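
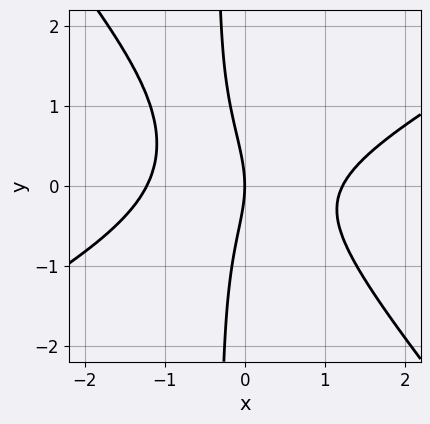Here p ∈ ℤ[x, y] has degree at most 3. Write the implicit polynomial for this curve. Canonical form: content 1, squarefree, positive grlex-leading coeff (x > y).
First, degree: the shape is more complex than any degree-2 curve, so deg p = 3.
Then, against the integer gridlines: it meets the y-axis at y = 0 (among the integer gridlines); one x-axis crossing is at x = 0.
Finally, solving for integer coefficients yields p as stated.

2*x^3 - 2*x^2*y - 3*x*y^2 - y^2 - 3*x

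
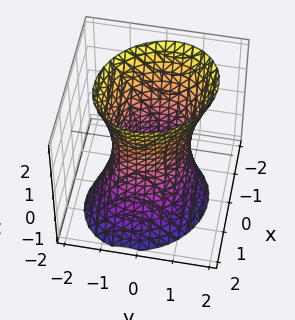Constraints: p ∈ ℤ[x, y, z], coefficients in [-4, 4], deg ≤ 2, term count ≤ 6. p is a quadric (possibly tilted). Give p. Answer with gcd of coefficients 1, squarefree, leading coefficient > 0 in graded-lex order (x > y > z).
(a) Degree: no degree-1 surface has this shape, so deg p = 2.
(b) Against the integer gridlines: the y-axis gridline crossings are at y ∈ {-1, 1}; no z-intercept at any integer in the box; the x-axis gridline crossings are at x ∈ {-1, 1}.
(c) Fitting integer coefficients to these (and the overall shape) gives p.

3*x^2 + x*y + x*z + 3*y^2 - z^2 - 3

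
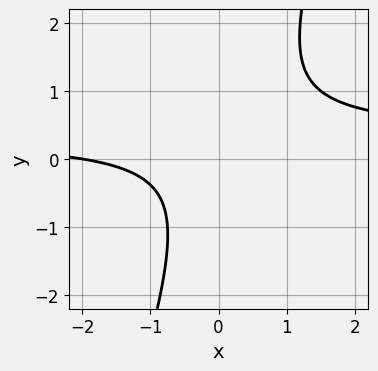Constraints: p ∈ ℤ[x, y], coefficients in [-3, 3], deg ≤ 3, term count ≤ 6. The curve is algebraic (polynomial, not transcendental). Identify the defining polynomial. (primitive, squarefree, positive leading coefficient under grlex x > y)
Degree: the shape is more complex than any degree-1 curve, so deg p = 2.
Against the integer gridlines: it meets the x-axis at x = -2 (among the integer gridlines); the curve avoids every integer y-axis point in the box.
Fitting integer coefficients to these (and the overall shape) gives p.

3*x*y - y^2 - x - 2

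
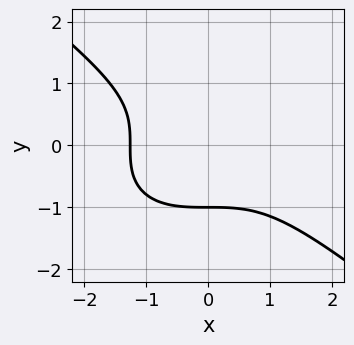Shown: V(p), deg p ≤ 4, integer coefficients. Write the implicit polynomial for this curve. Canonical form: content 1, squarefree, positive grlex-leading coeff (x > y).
1. The degree is 3 — the shape is more complex than any degree-2 curve.
2. Against the integer gridlines: it meets the y-axis at y = -1 (among the integer gridlines).
3. Together with the visible shape, these determine p as stated.

x^3 + 2*y^3 + 2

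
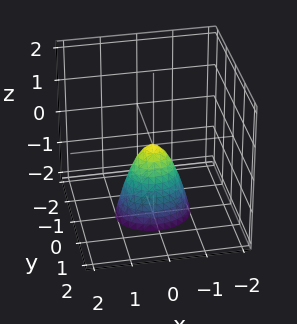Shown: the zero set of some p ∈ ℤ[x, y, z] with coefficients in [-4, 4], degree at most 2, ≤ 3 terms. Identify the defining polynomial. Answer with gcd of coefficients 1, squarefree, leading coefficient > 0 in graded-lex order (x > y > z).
(a) Degree: a single bowl opening along one axis; a quadric, so deg p = 2.
(b) Symmetries: mirror symmetry y ↦ −y ⇒ only even powers of y; mirror symmetry x ↦ −x ⇒ only even powers of x.
(c) Against the integer gridlines: one y-axis crossing is at y = 0; one z-axis crossing is at z = 0.
(d) Assembling these constraints gives the stated polynomial.

2*x^2 + 3*y^2 + z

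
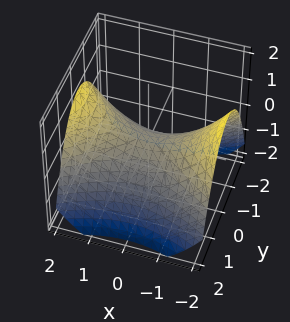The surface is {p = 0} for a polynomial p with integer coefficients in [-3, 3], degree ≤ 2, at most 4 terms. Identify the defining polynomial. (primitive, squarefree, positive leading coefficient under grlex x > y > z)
x^2 - 2*y^2 - 3*z

The degree is 2 — a saddle surface; a quadric.
Symmetries: the x ↦ −x reflection is a symmetry, so x appears only in even powers; the y ↦ −y reflection is a symmetry, so y appears only in even powers.
Observable constraints: one z-axis crossing is at z = 0; it crosses the x-axis at the gridline x = 0; it meets the y-axis at y = 0 (among the integer gridlines).
The integer polynomial consistent with all of this is the stated p.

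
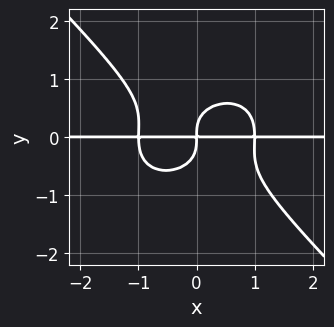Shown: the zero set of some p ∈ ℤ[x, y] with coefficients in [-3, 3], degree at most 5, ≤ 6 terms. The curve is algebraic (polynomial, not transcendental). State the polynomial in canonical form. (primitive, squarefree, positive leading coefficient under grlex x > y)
(a) The degree is 4 — the shape is more complex than any degree-3 curve.
(b) Reading off the gridlines: every point of the x-axis in the box is on the curve.
(c) Solving for integer coefficients yields p as stated.

2*x^3*y + x*y^3 + 3*y^4 - 2*x*y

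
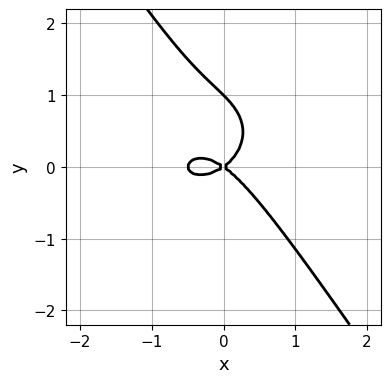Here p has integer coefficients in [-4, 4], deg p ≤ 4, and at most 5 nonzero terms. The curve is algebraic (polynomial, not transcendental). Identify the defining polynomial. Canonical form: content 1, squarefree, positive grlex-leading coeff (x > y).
2*x^3 + 2*x*y^2 + 2*y^3 + x^2 - 2*y^2

The degree is 3 — no degree-2 curve has this shape.
Observable constraints: the y-axis gridline crossings are at y ∈ {0, 1}; it meets the x-axis at x = 0 (among the integer gridlines).
The integer polynomial consistent with all of this is the stated p.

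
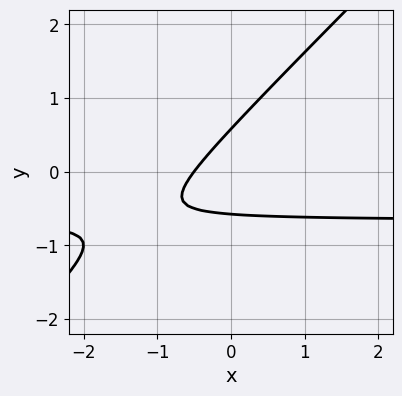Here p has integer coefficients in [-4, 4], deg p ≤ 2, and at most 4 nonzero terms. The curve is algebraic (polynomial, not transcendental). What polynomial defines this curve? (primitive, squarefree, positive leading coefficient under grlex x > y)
3*x*y - 3*y^2 + 2*x + 1

First, degree: the shape is more complex than any degree-1 curve, so deg p = 2.
Finally, matching integer coefficients to the picture gives p.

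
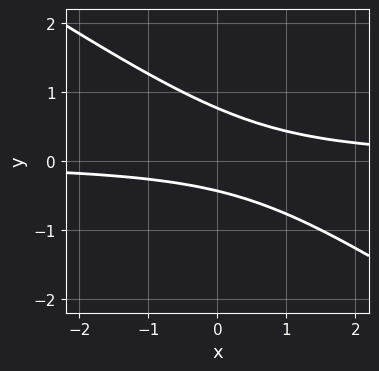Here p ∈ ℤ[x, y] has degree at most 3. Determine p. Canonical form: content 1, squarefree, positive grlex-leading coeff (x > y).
First, degree: no degree-1 curve has this shape, so deg p = 2.
Next, checking where it meets the axes: it misses every integer gridline on the x-axis.
Finally, these observations pin down the coefficients.

2*x*y + 3*y^2 - y - 1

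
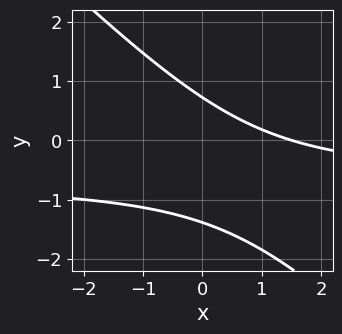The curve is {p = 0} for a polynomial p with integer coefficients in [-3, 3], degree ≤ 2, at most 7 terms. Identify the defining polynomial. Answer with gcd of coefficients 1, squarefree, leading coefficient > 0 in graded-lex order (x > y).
1. The degree is 2 — the shape is more complex than any degree-1 curve.
2. Putting this together gives p.

3*x*y + 3*y^2 + 2*x + 2*y - 3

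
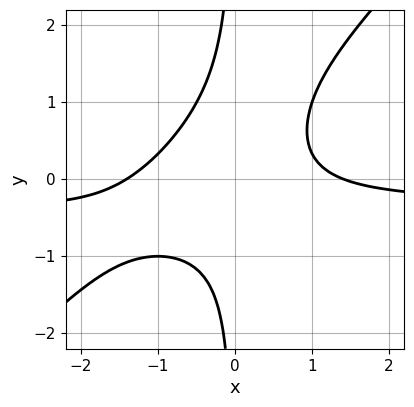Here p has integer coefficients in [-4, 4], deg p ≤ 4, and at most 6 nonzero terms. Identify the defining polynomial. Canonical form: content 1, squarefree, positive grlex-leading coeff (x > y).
First, deg p = 3. A generic line meets the curve in up to 3 points.
Then, from the axis intercepts and sections: no y-intercept at any integer in the box.
Finally, putting this together gives p.

3*x^2*y - 3*x*y^2 + x^2 + x*y - 2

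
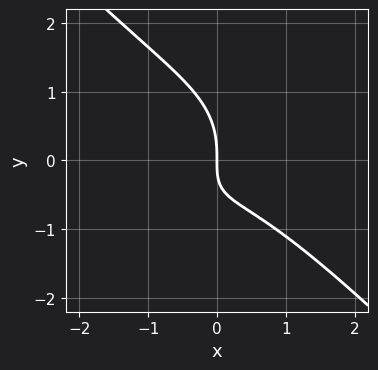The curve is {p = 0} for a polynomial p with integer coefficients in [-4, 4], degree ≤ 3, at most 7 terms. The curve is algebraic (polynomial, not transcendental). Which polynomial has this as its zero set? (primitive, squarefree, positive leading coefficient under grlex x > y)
1. deg p = 3. The shape is more complex than any degree-2 curve.
2. Against the integer gridlines: one y-axis crossing is at y = 0; one x-axis crossing is at x = 0.
3. Matching integer coefficients to the picture gives p.

2*x^3 + 2*y^3 + x^2 + 3*x*y + 3*x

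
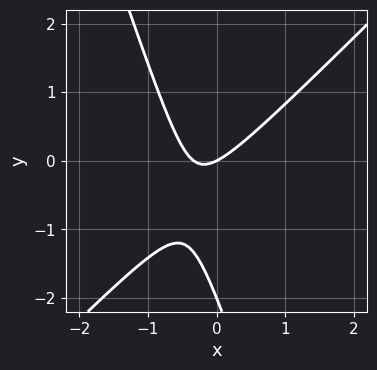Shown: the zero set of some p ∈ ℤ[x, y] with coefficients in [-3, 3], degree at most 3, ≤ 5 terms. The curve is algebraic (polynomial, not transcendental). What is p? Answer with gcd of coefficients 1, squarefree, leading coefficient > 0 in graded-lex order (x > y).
First, deg p = 2. The shape is more complex than any degree-1 curve.
Then, observable constraints: one x-axis crossing is at x = 0; the y-axis gridline crossings are at y ∈ {-2, 0}.
Finally, fitting integer coefficients to these (and the overall shape) gives p.

3*x^2 - 2*x*y - y^2 + x - 2*y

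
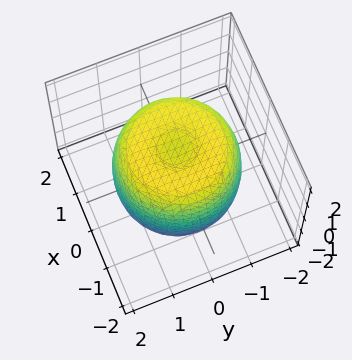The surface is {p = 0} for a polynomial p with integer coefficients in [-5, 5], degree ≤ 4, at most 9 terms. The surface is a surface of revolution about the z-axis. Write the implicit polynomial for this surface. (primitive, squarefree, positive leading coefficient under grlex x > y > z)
1. Degree: a generic line meets the surface in up to 4 points, so deg p = 4.
2. Symmetries: the surface is invariant under rotation about z: p = q(x² + y², z).
3. Reading off the gridlines: a circular section at z = 0 has radius between 1 and 2.
4. Assembling these constraints gives the stated polynomial.

2*x^4 + 4*x^2*y^2 + 2*y^4 - 3*x^2 - 3*y^2 + 2*z^2 - 3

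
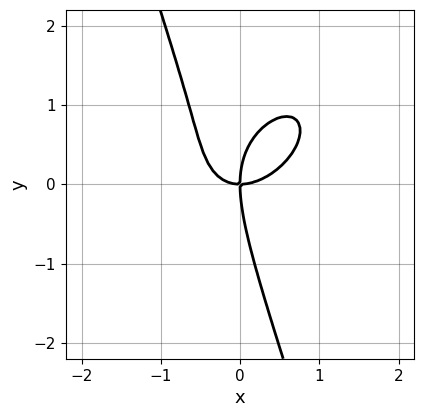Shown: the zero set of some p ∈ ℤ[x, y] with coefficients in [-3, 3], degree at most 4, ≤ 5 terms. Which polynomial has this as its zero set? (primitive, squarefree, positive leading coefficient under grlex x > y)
(a) The degree is 3 — a generic line meets the curve in up to 3 points.
(b) Against the integer gridlines: one y-axis crossing is at y = 0; it crosses the x-axis at the gridline x = 0.
(c) Fitting integer coefficients to these (and the overall shape) gives p.

3*x^3 - 2*x^2*y + 2*x*y^2 + y^3 - 3*x*y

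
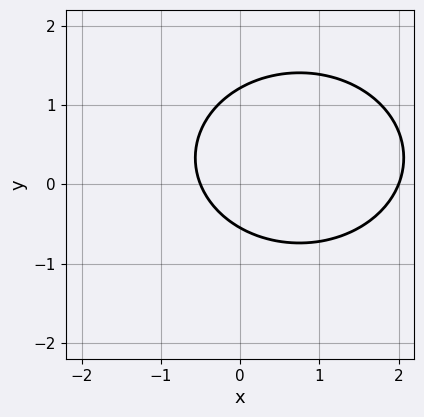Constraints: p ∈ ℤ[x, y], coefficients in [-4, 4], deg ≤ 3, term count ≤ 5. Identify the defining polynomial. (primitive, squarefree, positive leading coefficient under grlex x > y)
First, deg p = 2. A generic line meets the curve in up to 2 points.
Then, observable constraints: one x-axis crossing is at x = 2.
Finally, assembling these constraints gives the stated polynomial.

2*x^2 + 3*y^2 - 3*x - 2*y - 2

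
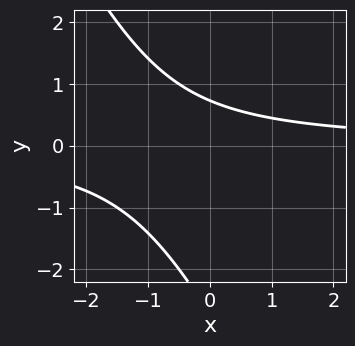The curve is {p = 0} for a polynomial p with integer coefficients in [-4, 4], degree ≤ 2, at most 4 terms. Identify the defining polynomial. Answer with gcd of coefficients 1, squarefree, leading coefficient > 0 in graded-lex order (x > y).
First, the degree is 2 — the shape is more complex than any degree-1 curve.
Next, against the integer gridlines: it misses every integer gridline on the x-axis.
Finally, putting this together gives p.

2*x*y + y^2 + 2*y - 2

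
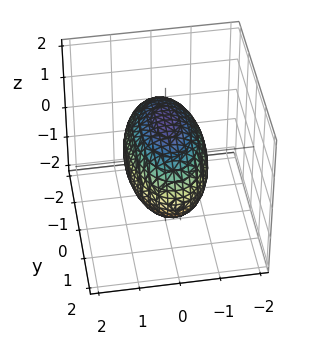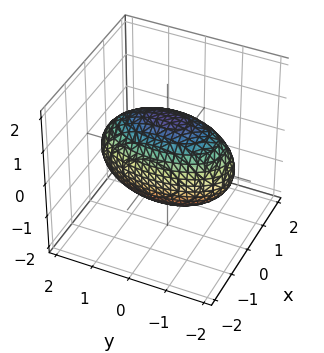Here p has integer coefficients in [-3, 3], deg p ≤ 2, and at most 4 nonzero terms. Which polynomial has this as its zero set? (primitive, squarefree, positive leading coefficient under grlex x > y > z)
Degree: bounded and convex; a quadric, so deg p = 2.
Symmetries: the x ↦ −x reflection is a symmetry, so x appears only in even powers; it's symmetric under y → −y, forcing even powers of y; mirror symmetry z ↦ −z ⇒ only even powers of z.
Checking where it meets the axes: the x-axis gridline crossings are at x ∈ {-1, 1}.
These observations pin down the coefficients.

3*x^2 + y^2 + 2*z^2 - 3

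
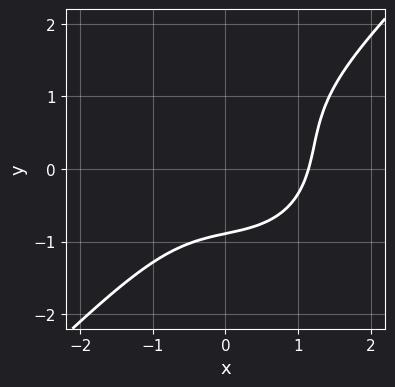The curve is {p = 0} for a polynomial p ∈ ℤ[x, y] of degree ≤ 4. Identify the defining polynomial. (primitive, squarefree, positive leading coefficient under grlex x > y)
2*x^3 - 2*y^3 - 2*x*y + 2*y^2 - 3

1. The degree is 3 — the shape is more complex than any degree-2 curve.
2. Putting this together gives p.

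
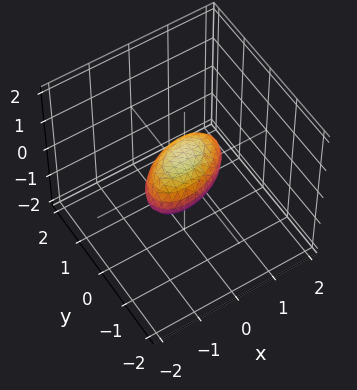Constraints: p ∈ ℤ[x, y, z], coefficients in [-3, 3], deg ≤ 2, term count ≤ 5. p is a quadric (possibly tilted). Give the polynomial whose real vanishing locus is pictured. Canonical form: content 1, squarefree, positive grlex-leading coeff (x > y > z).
x^2 - x*y + 2*y^2 + 2*z^2 - 1

1. The degree is 2 — the shape is more complex than any degree-1 surface.
2. From the visible intercepts: the x-axis gridline crossings are at x ∈ {-1, 1}.
3. Together with the visible shape, these determine p as stated.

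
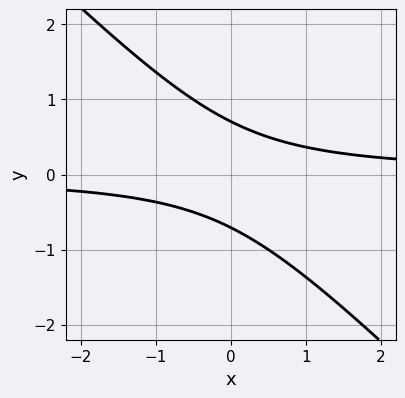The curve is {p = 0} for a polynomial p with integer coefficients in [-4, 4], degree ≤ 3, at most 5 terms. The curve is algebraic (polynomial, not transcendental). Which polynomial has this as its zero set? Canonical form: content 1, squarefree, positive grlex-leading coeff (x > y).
2*x*y + 2*y^2 - 1

First, degree: the shape is more complex than any degree-1 curve, so deg p = 2.
Then, from the visible intercepts: it misses every integer gridline on the x-axis.
Finally, solving for integer coefficients yields p as stated.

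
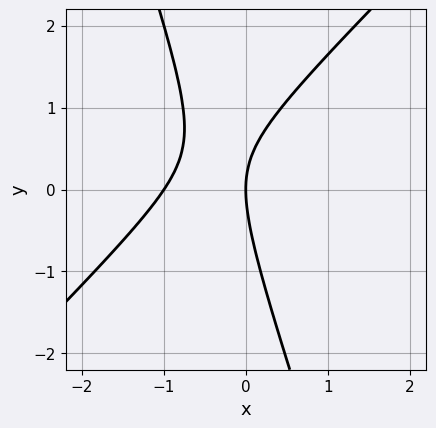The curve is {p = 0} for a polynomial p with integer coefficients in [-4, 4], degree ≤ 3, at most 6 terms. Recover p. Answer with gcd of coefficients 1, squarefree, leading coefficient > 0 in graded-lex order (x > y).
3*x^2 - 2*x*y - y^2 + 3*x

deg p = 2. The shape is more complex than any degree-1 curve.
Against the integer gridlines: one y-axis crossing is at y = 0; the x-axis gridline crossings are at x ∈ {-1, 0}.
Assembling these constraints gives the stated polynomial.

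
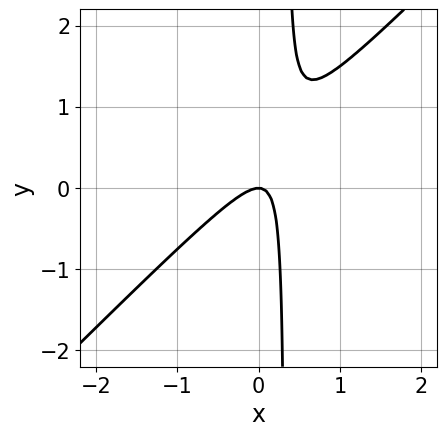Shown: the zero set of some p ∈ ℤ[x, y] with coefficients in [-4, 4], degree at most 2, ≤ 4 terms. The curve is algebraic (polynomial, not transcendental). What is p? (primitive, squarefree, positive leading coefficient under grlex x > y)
(a) Degree: a generic line meets the curve in up to 2 points, so deg p = 2.
(b) From the visible intercepts: it meets the x-axis at x = 0 (among the integer gridlines); one y-axis crossing is at y = 0.
(c) Solving for integer coefficients yields p as stated.

3*x^2 - 3*x*y + y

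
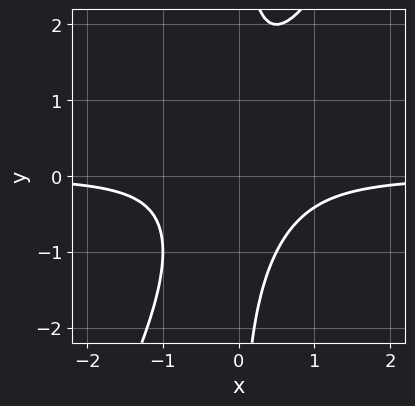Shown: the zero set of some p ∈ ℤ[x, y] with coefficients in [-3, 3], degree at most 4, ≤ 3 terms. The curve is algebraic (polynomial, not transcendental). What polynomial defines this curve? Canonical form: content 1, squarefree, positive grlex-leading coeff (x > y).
2*x^2*y - x*y^2 + 1

deg p = 3. The shape is more complex than any degree-2 curve.
Checking where it meets the axes: the curve avoids every integer y-axis point in the box; it misses every integer gridline on the x-axis.
Assembling these constraints gives the stated polynomial.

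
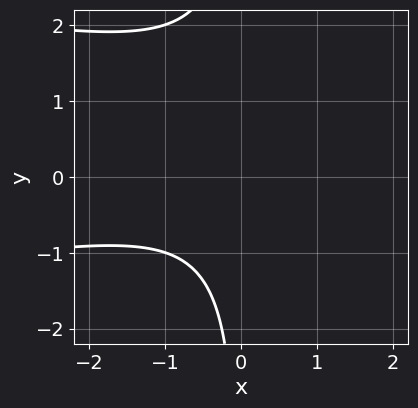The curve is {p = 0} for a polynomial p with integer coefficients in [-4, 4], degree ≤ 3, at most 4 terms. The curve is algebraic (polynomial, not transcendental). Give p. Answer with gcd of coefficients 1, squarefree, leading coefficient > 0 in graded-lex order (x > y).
2*x*y^2 + x^2 - 2*x*y + 3

The degree is 3 — the shape is more complex than any degree-2 curve.
Against the integer gridlines: it misses every integer gridline on the x-axis; it misses every integer gridline on the y-axis.
Assembling these constraints gives the stated polynomial.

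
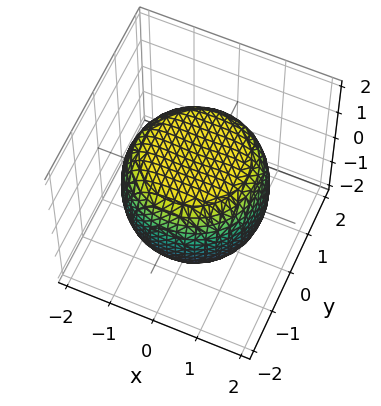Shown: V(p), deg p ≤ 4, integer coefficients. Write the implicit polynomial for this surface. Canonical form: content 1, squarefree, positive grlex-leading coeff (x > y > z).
(a) The degree is 4 — the shape is more complex than any degree-3 surface.
(b) Symmetries: rotational symmetry about the z-axis ⇒ p depends on x, y only through x² + y².
(c) From the visible intercepts: a circular section at z = 0 has radius between 1 and 2.
(d) These observations pin down the coefficients.

x^4 + 2*x^2*y^2 + y^4 - x^2 - y^2 + 2*z^2 - 3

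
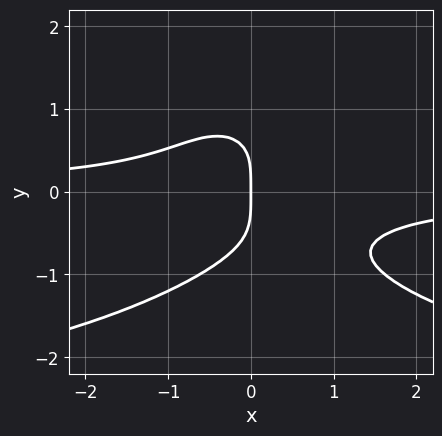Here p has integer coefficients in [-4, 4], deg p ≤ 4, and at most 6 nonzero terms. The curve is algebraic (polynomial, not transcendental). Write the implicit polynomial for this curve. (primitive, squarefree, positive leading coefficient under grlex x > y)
x^2*y^2 + 2*y^4 + 3*x^2*y + 2*x

First, the degree is 4 — no degree-3 curve has this shape.
Then, reading off the gridlines: it meets the x-axis at x = 0 (among the integer gridlines); it crosses the y-axis at the gridline y = 0.
Finally, fitting integer coefficients to these (and the overall shape) gives p.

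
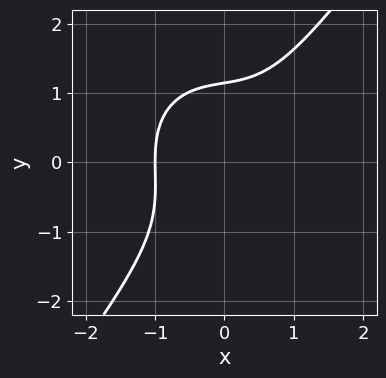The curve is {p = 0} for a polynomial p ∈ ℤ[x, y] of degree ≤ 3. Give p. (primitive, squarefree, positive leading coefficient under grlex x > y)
First, degree: no degree-2 curve has this shape, so deg p = 3.
Then, reading off the gridlines: it meets the x-axis at x = -1 (among the integer gridlines).
Finally, solving for integer coefficients yields p as stated.

3*x^3 + x*y^2 - 2*y^3 + 3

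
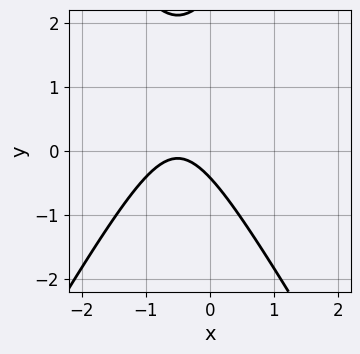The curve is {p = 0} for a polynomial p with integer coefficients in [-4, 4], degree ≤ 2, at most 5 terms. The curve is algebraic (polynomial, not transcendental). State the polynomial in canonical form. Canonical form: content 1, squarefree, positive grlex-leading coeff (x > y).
First, deg p = 2.
Then, checking where it meets the axes: no x-intercept at any integer in the box.
Finally, together with the visible shape, these determine p as stated.

3*x^2 - y^2 + 3*x + 2*y + 1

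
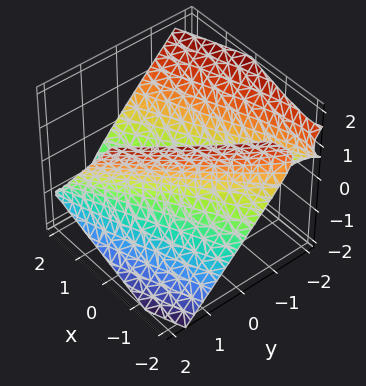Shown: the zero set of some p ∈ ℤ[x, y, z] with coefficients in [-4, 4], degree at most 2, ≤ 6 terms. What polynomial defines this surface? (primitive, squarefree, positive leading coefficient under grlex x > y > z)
(a) There are 2 components.
(b) The degree is 2 — the shape is more complex than any degree-1 surface.
(c) Reading off the gridlines: no z-intercept at any integer in the box; the y-axis gridline crossings are at y ∈ {-1, 1}.
(d) Assembling these constraints gives the stated polynomial.

x^2 - 3*x*y - 2*x*z + 2*y^2 - 2*z^2 - 2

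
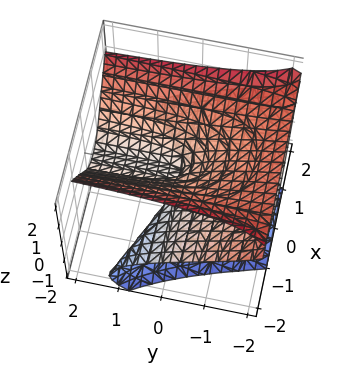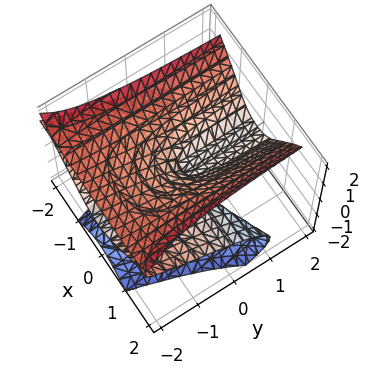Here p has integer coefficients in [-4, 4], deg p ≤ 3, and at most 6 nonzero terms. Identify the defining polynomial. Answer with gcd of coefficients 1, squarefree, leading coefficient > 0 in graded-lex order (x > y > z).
I count 2 distinct pieces.
deg p = 3.
From the visible intercepts: the visible x-axis segment lies entirely on the surface; it meets the z-axis at z = 0 (among the integer gridlines); the visible y-axis segment lies entirely on the surface.
Fitting integer coefficients to these (and the overall shape) gives p.

2*x^2*y + 3*x^2*z - 2*z^3 - 2*y*z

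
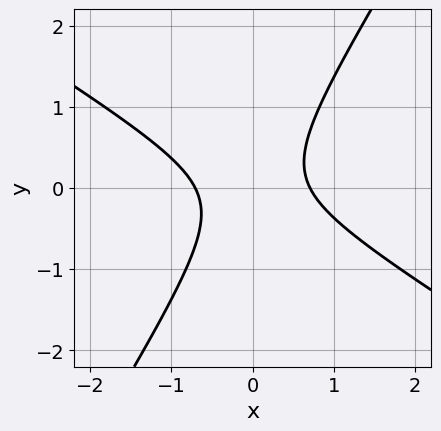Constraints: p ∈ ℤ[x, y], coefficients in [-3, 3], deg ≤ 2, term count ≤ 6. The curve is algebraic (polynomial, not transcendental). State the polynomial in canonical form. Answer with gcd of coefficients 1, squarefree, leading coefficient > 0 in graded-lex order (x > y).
First, the degree is 2 — a generic line meets the curve in up to 2 points.
Then, checking where it meets the axes: no y-intercept at any integer in the box.
Finally, these observations pin down the coefficients.

2*x^2 + 2*x*y - 2*y^2 - 1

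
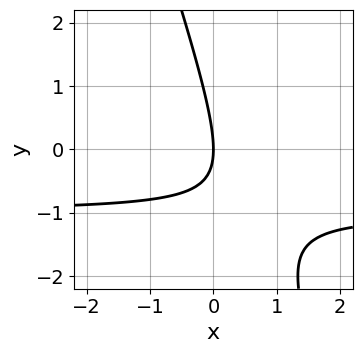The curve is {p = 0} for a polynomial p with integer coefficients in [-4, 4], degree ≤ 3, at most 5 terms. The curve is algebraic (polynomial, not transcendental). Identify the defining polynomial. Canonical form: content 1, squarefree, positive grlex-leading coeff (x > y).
3*x*y + y^2 + 3*x

(a) deg p = 2.
(b) Checking where it meets the axes: it crosses the x-axis at the gridline x = 0; it crosses the y-axis at the gridline y = 0.
(c) Putting this together gives p.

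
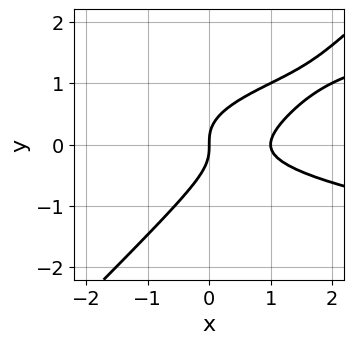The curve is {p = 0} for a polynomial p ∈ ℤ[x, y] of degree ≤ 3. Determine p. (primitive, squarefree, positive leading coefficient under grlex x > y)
First, degree: no degree-2 curve has this shape, so deg p = 3.
Next, from the axis intercepts and sections: among the integer gridlines, it crosses the x-axis at x ∈ {0, 1}; it meets the y-axis at y = 0 (among the integer gridlines).
Finally, solving for integer coefficients yields p as stated.

2*x*y^2 - 2*y^3 - x^2 + x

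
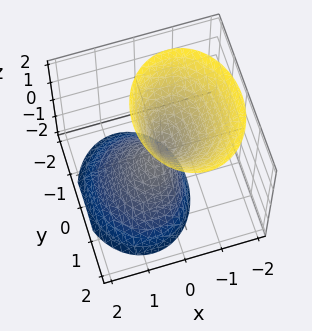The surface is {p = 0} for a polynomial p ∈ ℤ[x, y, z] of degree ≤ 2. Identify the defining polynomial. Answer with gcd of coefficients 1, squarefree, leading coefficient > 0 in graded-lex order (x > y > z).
3*x^2 + 2*x*z + 2*y^2 - z^2

1. The picture has 2 separate pieces. Treating them together as one polynomial.
2. The degree is 2 — a generic line meets the surface in up to 2 points.
3. From the visible intercepts: one y-axis crossing is at y = 0; one z-axis crossing is at z = 0; it crosses the x-axis at the gridline x = 0.
4. Fitting integer coefficients to these (and the overall shape) gives p.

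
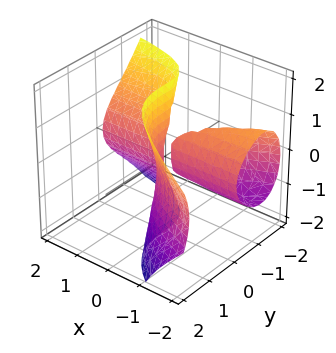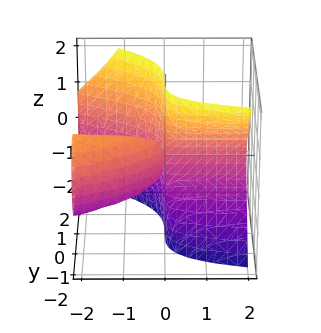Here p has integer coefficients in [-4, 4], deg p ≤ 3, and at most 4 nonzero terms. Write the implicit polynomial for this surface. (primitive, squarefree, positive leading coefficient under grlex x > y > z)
2*x*z^2 + 2*y^3 + 3*x*y

There are 2 components. They look like related sheets of one shape, so recover p as a whole.
deg p = 3. No degree-2 surface has this shape.
Checking where it meets the axes: one y-axis crossing is at y = 0; every point of the x-axis in the box is on the surface; the visible z-axis segment lies entirely on the surface.
Together with the visible shape, these determine p as stated.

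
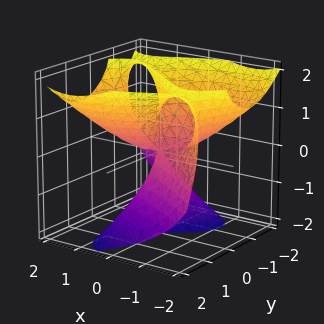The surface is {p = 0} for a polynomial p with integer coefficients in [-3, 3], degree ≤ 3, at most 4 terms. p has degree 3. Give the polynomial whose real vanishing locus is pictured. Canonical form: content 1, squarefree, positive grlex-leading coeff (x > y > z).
1. deg p = 3.
2. Against the integer gridlines: it meets the x-axis at x = 0 (among the integer gridlines); every point of the z-axis in the box is on the surface.
3. Fitting integer coefficients to these (and the overall shape) gives p.

x^3 + 2*y^3 - 2*y*z^2 - 3*x*z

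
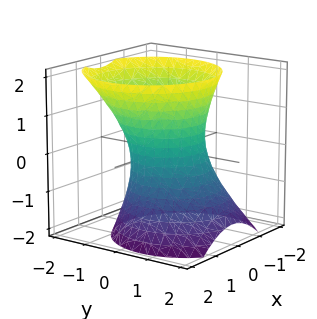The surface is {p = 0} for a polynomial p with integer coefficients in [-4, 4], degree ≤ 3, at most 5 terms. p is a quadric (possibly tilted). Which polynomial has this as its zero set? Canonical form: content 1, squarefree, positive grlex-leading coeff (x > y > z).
(a) deg p = 2. No degree-1 surface has this shape.
(b) Reading off the gridlines: among the integer gridlines, it crosses the x-axis at x ∈ {-1, 1}; no z-intercept at any integer in the box; among the integer gridlines, it crosses the y-axis at y ∈ {-1, 1}.
(c) Matching integer coefficients to the picture gives p.

2*x^2 + 2*y^2 + y*z - z^2 - 2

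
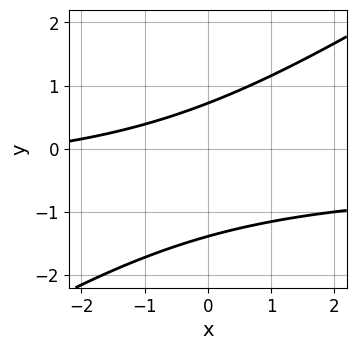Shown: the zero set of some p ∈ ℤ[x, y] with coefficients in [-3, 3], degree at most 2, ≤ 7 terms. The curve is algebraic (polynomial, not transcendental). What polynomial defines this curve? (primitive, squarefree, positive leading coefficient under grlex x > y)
2*x*y - 3*y^2 + x - 2*y + 3

(a) Degree: the shape is more complex than any degree-1 curve, so deg p = 2.
(b) Observable constraints: the curve avoids every integer x-axis point in the box.
(c) Together with the visible shape, these determine p as stated.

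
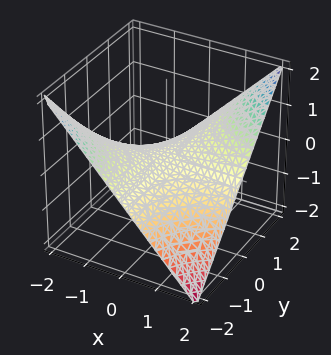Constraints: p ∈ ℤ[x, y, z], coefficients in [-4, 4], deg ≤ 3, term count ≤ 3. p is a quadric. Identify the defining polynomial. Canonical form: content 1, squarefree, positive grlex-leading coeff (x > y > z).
x*y - 2*z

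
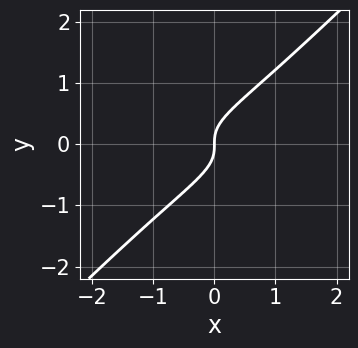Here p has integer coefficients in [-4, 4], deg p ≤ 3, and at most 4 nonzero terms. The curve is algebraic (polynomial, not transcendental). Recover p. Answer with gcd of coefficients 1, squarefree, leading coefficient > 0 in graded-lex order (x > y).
3*x*y^2 - 3*y^3 + x

The degree is 3 — the shape is more complex than any degree-2 curve.
From the visible intercepts: it crosses the x-axis at the gridline x = 0; one y-axis crossing is at y = 0.
Matching integer coefficients to the picture gives p.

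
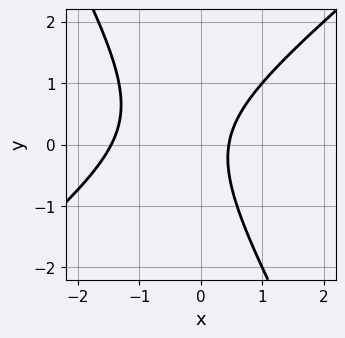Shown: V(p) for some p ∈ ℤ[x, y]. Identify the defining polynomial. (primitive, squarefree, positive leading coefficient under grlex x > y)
3*x^2 - 2*x*y - 2*y^2 + 3*x - 2

First, degree: the shape is more complex than any degree-1 curve, so deg p = 2.
Next, from the visible intercepts: the curve avoids every integer y-axis point in the box.
Finally, fitting integer coefficients to these (and the overall shape) gives p.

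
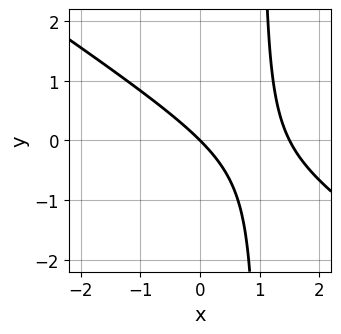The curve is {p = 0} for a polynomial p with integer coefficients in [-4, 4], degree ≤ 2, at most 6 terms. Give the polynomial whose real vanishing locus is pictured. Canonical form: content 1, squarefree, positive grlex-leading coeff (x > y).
2*x^2 + 3*x*y - 3*x - 3*y

1. deg p = 2. A generic line meets the curve in up to 2 points.
2. From the visible intercepts: one x-axis crossing is at x = 0; one y-axis crossing is at y = 0.
3. Fitting integer coefficients to these (and the overall shape) gives p.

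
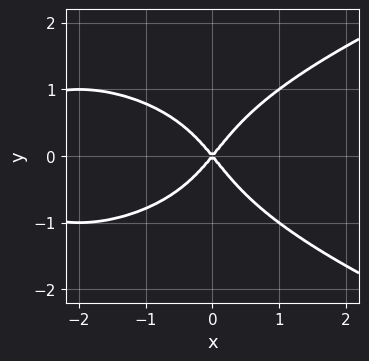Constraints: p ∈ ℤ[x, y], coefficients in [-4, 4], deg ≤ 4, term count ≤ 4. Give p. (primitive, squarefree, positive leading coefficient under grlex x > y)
2*y^4 - x^3 - 3*x^2 + 2*y^2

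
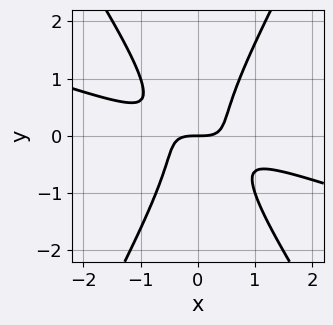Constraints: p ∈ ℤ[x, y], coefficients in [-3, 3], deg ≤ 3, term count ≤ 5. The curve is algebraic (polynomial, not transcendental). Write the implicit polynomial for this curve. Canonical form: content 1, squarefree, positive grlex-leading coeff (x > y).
x^3 + 3*x^2*y - y^3 - y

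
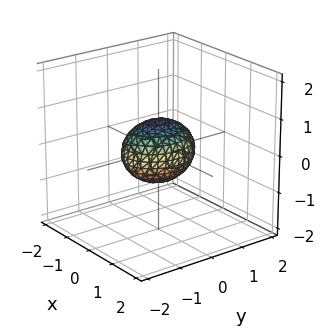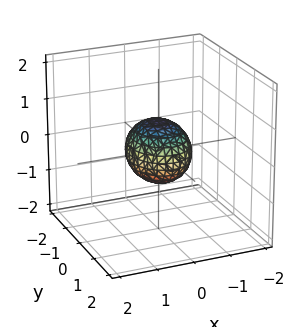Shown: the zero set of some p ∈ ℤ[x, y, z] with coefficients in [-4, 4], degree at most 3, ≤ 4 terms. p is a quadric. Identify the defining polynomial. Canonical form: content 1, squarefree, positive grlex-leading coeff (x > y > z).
1. deg p = 2. Bounded and convex; a quadric.
2. Symmetries: it's symmetric under y → −y, forcing even powers of y; mirror symmetry z ↦ −z ⇒ only even powers of z; it's symmetric under x → −x, forcing even powers of x.
3. Against the integer gridlines: the y-axis gridline crossings are at y ∈ {-1, 1}.
4. These observations pin down the coefficients.

3*x^2 + 2*y^2 + 3*z^2 - 2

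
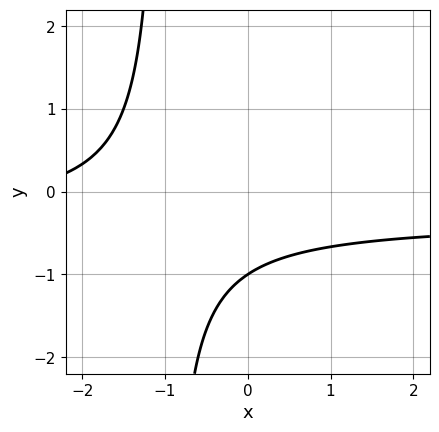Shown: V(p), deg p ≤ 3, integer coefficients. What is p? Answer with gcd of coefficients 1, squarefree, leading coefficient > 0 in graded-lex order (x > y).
(a) deg p = 2. The shape is more complex than any degree-1 curve.
(b) Reading off the gridlines: it crosses the y-axis at the gridline y = -1; the curve avoids every integer x-axis point in the box.
(c) Fitting integer coefficients to these (and the overall shape) gives p.

3*x*y + x + 3*y + 3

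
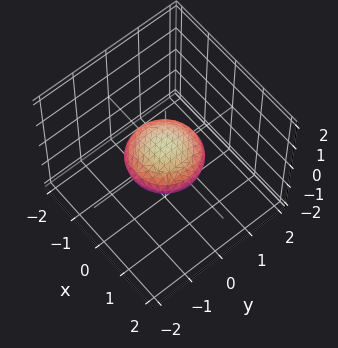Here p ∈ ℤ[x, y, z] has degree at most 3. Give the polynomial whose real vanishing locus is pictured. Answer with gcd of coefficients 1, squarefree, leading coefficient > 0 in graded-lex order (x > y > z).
1. Degree: no degree-1 surface has this shape, so deg p = 2.
2. By symmetry, the z-axis is an axis of rotation, so x and y enter only as x² + y².
3. Against the integer gridlines: among the integer gridlines, it crosses the y-axis at y ∈ {-1, 1}; a circular section at z = 0 has radius exactly 1; the x-axis gridline crossings are at x ∈ {-1, 1}.
4. The integer polynomial consistent with all of this is the stated p.

x^2 + y^2 + 3*z^2 - 1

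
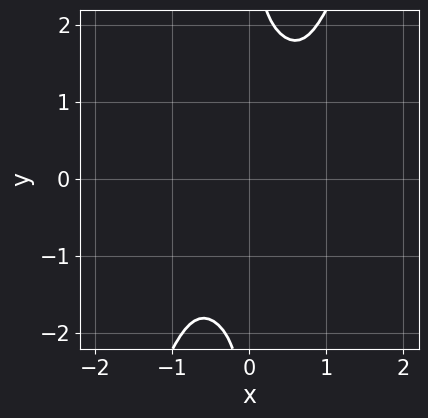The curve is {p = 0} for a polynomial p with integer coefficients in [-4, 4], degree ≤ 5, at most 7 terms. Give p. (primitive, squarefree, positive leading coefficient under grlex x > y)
(a) The degree is 4 — the shape is more complex than any degree-3 curve.
(b) Reading off the gridlines: no x-intercept at any integer in the box; the curve avoids every integer y-axis point in the box.
(c) Together with the visible shape, these determine p as stated.

2*x^4 + 2*x^2*y^2 - x*y^3 - 3*x^2 + 2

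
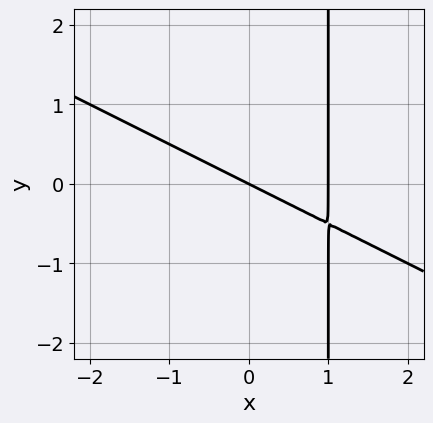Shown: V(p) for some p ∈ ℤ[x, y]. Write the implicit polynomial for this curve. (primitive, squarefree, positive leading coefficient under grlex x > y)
1. The degree is 2 — the shape is more complex than any degree-1 curve.
2. Observable constraints: among the integer gridlines, it crosses the x-axis at x ∈ {0, 1}; one y-axis crossing is at y = 0.
3. These observations pin down the coefficients.

x^2 + 2*x*y - x - 2*y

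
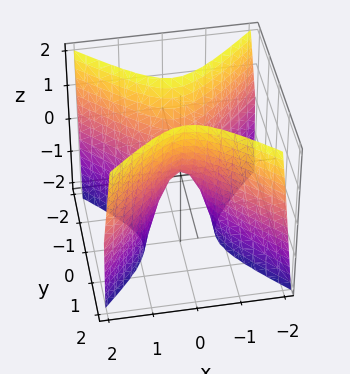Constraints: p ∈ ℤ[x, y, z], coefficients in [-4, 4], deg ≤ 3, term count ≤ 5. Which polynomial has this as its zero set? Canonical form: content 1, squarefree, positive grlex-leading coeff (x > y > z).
3*x^2 - 3*y^2 + z

The degree is 2 — a saddle surface; a quadric.
Symmetries: mirror symmetry y ↦ −y ⇒ only even powers of y; it's symmetric under x → −x, forcing even powers of x.
Observable constraints: it meets the z-axis at z = 0 (among the integer gridlines); it crosses the y-axis at the gridline y = 0; one x-axis crossing is at x = 0.
These observations pin down the coefficients.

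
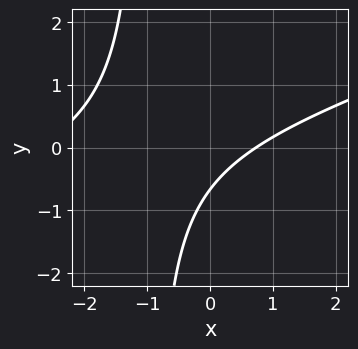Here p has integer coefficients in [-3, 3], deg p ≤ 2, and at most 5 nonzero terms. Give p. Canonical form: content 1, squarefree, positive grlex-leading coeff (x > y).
x^2 - 3*x*y + 2*x - 3*y - 2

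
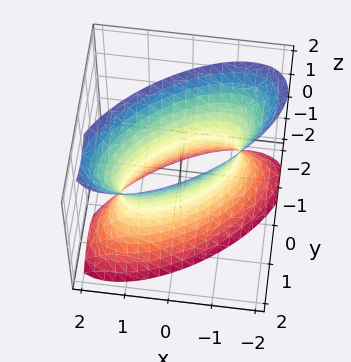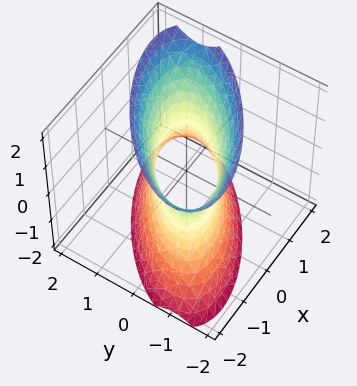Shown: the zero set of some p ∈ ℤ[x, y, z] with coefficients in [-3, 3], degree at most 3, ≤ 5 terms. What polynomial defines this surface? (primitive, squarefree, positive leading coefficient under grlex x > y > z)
(a) deg p = 2. No degree-1 surface has this shape.
(b) Observable constraints: it misses every integer gridline on the z-axis; among the integer gridlines, it crosses the x-axis at x ∈ {-1, 1}.
(c) Putting this together gives p.

2*x^2 - 3*x*y + 3*y^2 - z^2 - 2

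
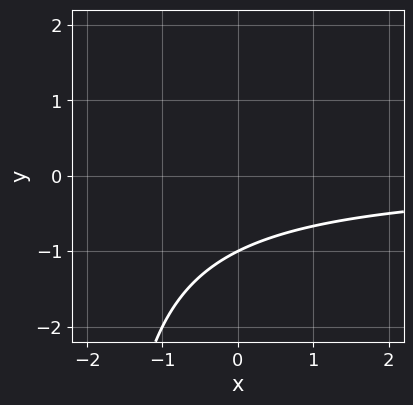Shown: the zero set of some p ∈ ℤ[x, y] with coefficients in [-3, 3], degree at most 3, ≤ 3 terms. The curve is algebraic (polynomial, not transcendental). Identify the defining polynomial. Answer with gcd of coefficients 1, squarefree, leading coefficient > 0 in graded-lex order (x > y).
x*y + 2*y + 2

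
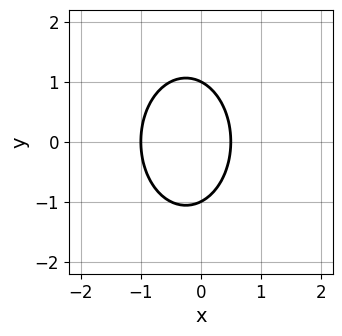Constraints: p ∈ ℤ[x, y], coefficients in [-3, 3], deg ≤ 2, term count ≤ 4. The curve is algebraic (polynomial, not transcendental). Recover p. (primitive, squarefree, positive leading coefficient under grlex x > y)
2*x^2 + y^2 + x - 1

deg p = 2. A generic line meets the curve in up to 2 points.
Symmetries: it's symmetric under y → −y, forcing even powers of y.
Against the integer gridlines: it meets the x-axis at x = -1 (among the integer gridlines); among the integer gridlines, it crosses the y-axis at y ∈ {-1, 1}.
Solving for integer coefficients yields p as stated.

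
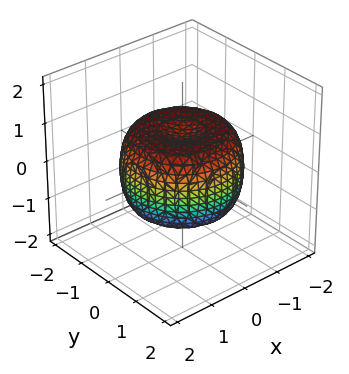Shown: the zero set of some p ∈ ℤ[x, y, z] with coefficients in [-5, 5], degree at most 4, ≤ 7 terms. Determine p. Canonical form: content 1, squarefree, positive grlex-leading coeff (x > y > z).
2*x^4 + 4*x^2*y^2 + 2*y^4 - 3*x^2 - 3*y^2 + 3*z^2 - 2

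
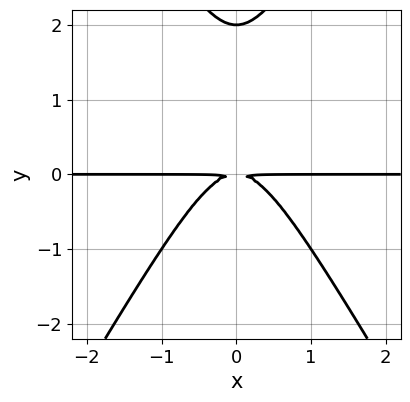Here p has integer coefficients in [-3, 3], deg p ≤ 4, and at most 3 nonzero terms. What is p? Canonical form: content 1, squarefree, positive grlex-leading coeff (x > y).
First, degree: a generic line meets the curve in up to 3 points, so deg p = 3.
Then, symmetries: it's symmetric under x → −x, forcing even powers of x.
Next, checking where it meets the axes: it meets the y-axis at y = 2 (among the integer gridlines); every point of the x-axis in the box is on the curve.
Finally, putting this together gives p.

3*x^2*y - y^3 + 2*y^2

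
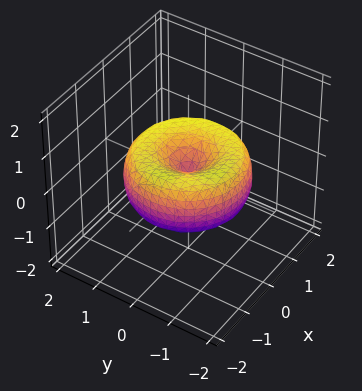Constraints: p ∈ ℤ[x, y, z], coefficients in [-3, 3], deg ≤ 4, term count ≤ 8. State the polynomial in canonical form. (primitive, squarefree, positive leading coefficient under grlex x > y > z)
x^4 + 2*x^2*y^2 + y^4 - 2*x^2 - 2*y^2 + 2*z^2

First, degree: a generic line meets the surface in up to 4 points, so deg p = 4.
Next, by symmetry, the surface is invariant under rotation about z: p = q(x² + y², z).
Next, against the integer gridlines: it meets the x-axis at x = 0 (among the integer gridlines); it crosses the y-axis at the gridline y = 0; it crosses the z-axis at the gridline z = 0; a circular section at z = 0 has radius between 1 and 2.
Finally, these observations pin down the coefficients.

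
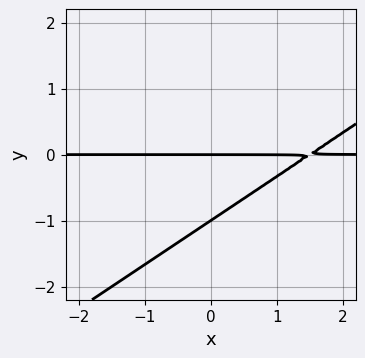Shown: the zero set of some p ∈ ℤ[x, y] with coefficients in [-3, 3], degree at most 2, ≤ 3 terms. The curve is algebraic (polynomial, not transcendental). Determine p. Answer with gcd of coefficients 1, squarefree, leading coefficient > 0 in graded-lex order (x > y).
1. deg p = 2.
2. Against the integer gridlines: the visible x-axis segment lies entirely on the curve; the y-axis gridline crossings are at y ∈ {-1, 0}.
3. The integer polynomial consistent with all of this is the stated p.

2*x*y - 3*y^2 - 3*y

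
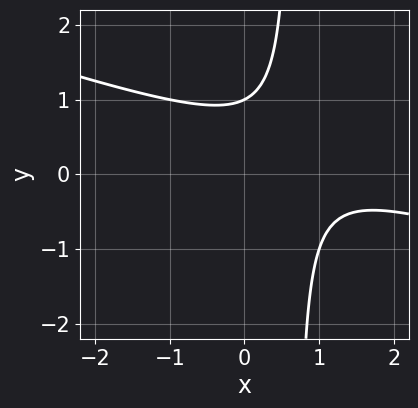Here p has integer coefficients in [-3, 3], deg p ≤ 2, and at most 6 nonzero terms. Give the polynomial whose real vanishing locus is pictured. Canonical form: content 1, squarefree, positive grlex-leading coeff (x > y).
First, the degree is 2 — a generic line meets the curve in up to 2 points.
Next, from the axis intercepts and sections: one y-axis crossing is at y = 1; it misses every integer gridline on the x-axis.
Finally, matching integer coefficients to the picture gives p.

x^2 + 3*x*y - 2*x - 2*y + 2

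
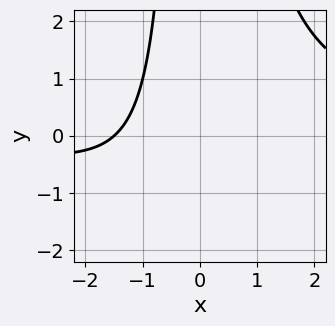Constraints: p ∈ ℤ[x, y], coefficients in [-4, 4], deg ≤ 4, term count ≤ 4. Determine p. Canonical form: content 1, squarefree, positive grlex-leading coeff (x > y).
1. deg p = 3. A generic line meets the curve in up to 3 points.
2. Against the integer gridlines: no y-intercept at any integer in the box.
3. Assembling these constraints gives the stated polynomial.

x^2*y - 2*x - 3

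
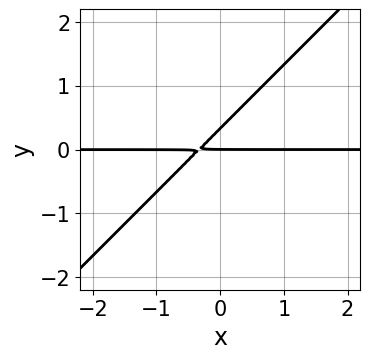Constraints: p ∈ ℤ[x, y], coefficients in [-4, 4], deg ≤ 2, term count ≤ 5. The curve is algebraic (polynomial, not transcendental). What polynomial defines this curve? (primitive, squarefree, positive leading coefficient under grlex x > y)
The degree is 2 — no degree-1 curve has this shape.
Reading off the gridlines: one y-axis crossing is at y = 0; the visible x-axis segment lies entirely on the curve.
The integer polynomial consistent with all of this is the stated p.

3*x*y - 3*y^2 + y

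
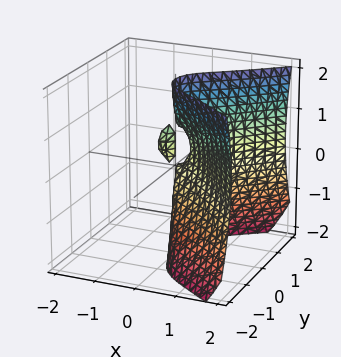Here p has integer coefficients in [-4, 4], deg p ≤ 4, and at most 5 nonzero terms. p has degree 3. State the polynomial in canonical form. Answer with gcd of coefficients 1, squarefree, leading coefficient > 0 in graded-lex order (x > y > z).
3*x^3 - 3*x*y^2 + 2*x*z^2 - 2*x*z - 3*y^2

First, there are 2 components. Treating them together as one polynomial.
Next, the degree is 3 — a generic line meets the surface in up to 3 points.
Next, observable constraints: one y-axis crossing is at y = 0; one x-axis crossing is at x = 0; every point of the z-axis in the box is on the surface.
Finally, matching integer coefficients to the picture gives p.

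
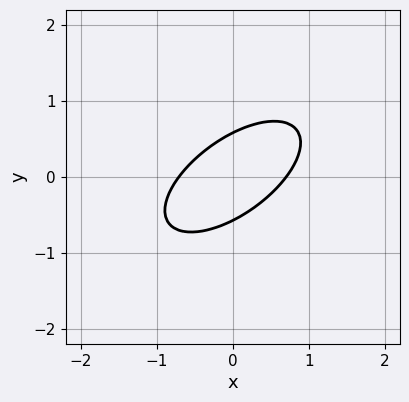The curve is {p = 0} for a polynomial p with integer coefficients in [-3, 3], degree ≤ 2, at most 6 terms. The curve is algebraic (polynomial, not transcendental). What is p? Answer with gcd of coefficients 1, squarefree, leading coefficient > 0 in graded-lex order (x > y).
1. The degree is 2 — the shape is more complex than any degree-1 curve.
2. Solving for integer coefficients yields p as stated.

2*x^2 - 3*x*y + 3*y^2 - 1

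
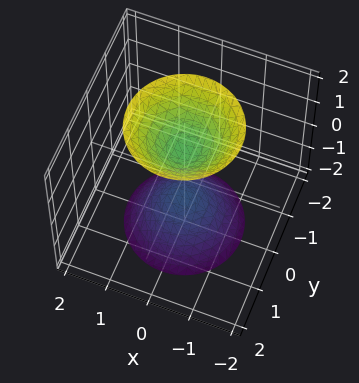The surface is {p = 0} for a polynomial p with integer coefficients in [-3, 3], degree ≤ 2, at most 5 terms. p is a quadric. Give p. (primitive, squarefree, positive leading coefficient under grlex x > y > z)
First, there are 2 components.
Next, the degree is 2 — two separate bowl-shaped sheets opening away from each other; a quadric.
Then, symmetries: the surface is invariant under rotation about z: p = q(x² + y², z); it's symmetric under z → −z, forcing even powers of z.
Then, observable constraints: a circular section at z = 2 has radius between 1 and 2; it misses every integer gridline on the x-axis; no y-intercept at any integer in the box; among the integer gridlines, it crosses the z-axis at z ∈ {-1, 1}.
Finally, solving for integer coefficients yields p as stated.

2*x^2 + 2*y^2 - z^2 + 1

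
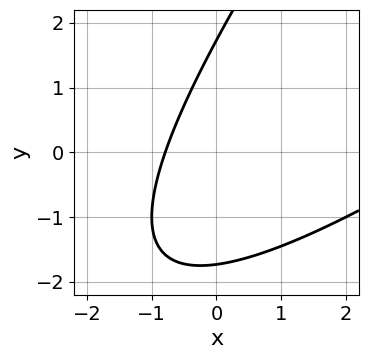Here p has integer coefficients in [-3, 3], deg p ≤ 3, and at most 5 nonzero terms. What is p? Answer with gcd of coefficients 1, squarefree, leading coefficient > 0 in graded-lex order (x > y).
x^2 - 2*x*y + y^2 - 3*x - 3

(a) Degree: no degree-1 curve has this shape, so deg p = 2.
(b) Solving for integer coefficients yields p as stated.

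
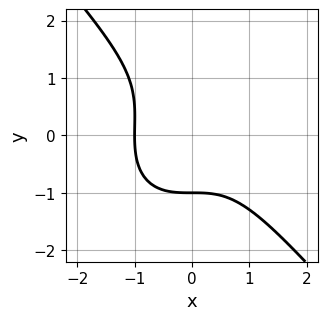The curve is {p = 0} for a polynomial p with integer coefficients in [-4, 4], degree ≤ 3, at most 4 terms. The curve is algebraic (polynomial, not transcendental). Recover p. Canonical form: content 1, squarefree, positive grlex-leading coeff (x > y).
3*x^3 + 2*y^3 - y^2 + 3

First, deg p = 3.
Next, checking where it meets the axes: one y-axis crossing is at y = -1; it crosses the x-axis at the gridline x = -1.
Finally, matching integer coefficients to the picture gives p.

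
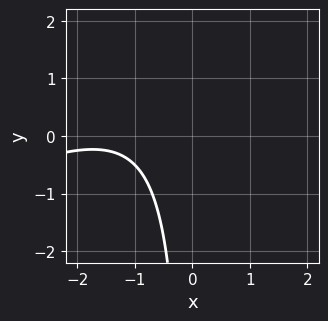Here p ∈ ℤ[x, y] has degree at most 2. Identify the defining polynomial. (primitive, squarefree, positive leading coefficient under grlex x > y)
(a) Degree: a generic line meets the curve in up to 2 points, so deg p = 2.
(b) From the axis intercepts and sections: no x-intercept at any integer in the box; the curve avoids every integer y-axis point in the box.
(c) Matching integer coefficients to the picture gives p.

x^2 - 2*x*y + 3*x + 3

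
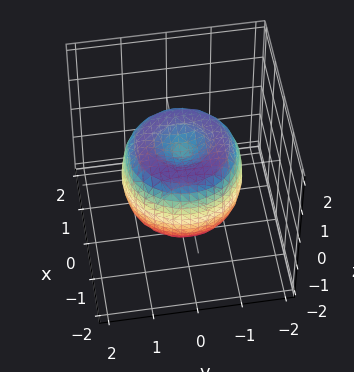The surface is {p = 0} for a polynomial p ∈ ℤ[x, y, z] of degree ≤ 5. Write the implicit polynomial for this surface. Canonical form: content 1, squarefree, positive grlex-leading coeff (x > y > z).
2*x^4 + 4*x^2*y^2 + 2*y^4 - 3*x^2 - 3*y^2 + 2*z^2 - 1

(a) deg p = 4. A generic line meets the surface in up to 4 points.
(b) Symmetries: every cross-section ⟂ z is a circle, so x, y appear only via x² + y².
(c) Reading off the gridlines: a circular section at z = 0 has radius between 1 and 2.
(d) Assembling these constraints gives the stated polynomial.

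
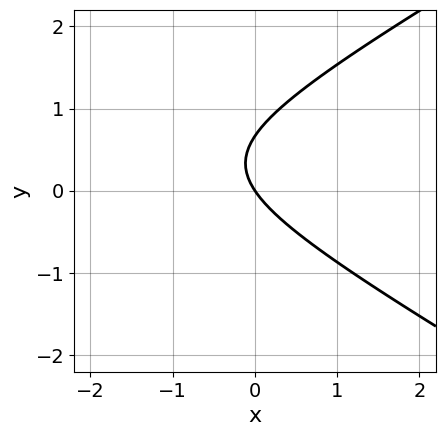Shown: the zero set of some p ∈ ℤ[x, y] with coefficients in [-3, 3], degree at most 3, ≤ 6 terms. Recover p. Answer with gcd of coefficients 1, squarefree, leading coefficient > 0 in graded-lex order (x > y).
(a) deg p = 2. The shape is more complex than any degree-1 curve.
(b) Reading off the gridlines: it crosses the x-axis at the gridline x = 0; it crosses the y-axis at the gridline y = 0.
(c) Putting this together gives p.

x^2 - 3*y^2 + 3*x + 2*y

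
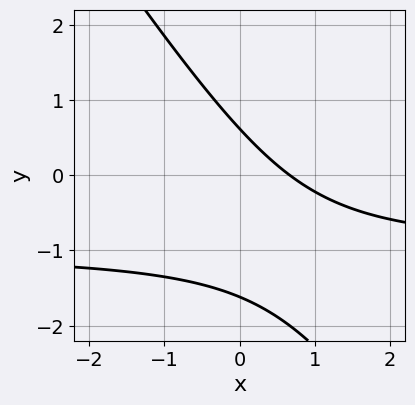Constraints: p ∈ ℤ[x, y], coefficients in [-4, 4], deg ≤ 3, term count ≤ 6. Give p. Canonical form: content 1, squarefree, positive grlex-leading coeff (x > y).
3*x*y + 2*y^2 + 3*x + 2*y - 2

(a) deg p = 2. The shape is more complex than any degree-1 curve.
(b) Putting this together gives p.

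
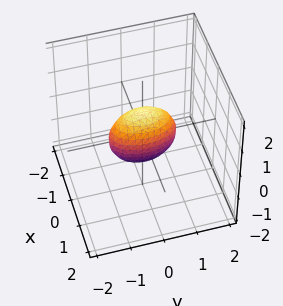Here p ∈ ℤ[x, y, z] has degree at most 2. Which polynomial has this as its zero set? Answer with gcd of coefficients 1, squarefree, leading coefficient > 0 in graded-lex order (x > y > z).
3*x^2 + y^2 + z^2 - 1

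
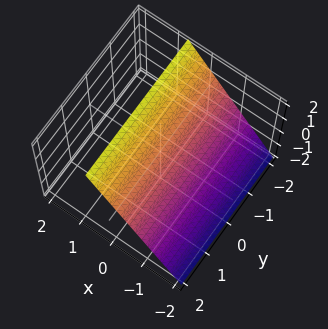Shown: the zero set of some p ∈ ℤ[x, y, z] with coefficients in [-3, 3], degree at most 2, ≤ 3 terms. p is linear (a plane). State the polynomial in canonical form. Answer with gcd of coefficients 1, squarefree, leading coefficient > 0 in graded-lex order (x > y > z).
1. Degree: the surface is flat (a plane), so deg p = 1.
2. Checking where it meets the axes: it meets the z-axis at z = 1 (among the integer gridlines); no y-intercept at any integer in the box.
3. The integer polynomial consistent with all of this is the stated p.

3*x - 2*z + 2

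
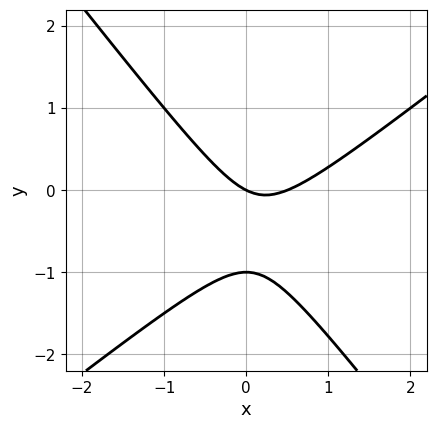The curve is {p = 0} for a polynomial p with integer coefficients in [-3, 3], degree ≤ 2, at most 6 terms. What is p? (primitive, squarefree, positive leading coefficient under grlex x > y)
First, degree: the shape is more complex than any degree-1 curve, so deg p = 2.
Then, reading off the gridlines: it meets the x-axis at x = 0 (among the integer gridlines); among the integer gridlines, it crosses the y-axis at y ∈ {-1, 0}.
Finally, these observations pin down the coefficients.

2*x^2 - x*y - 2*y^2 - x - 2*y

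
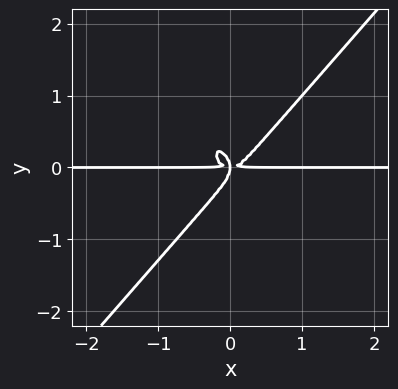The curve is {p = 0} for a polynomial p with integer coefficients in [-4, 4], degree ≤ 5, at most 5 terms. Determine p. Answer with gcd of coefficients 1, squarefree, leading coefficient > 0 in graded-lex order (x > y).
(a) The degree is 4 — a generic line meets the curve in up to 4 points.
(b) Against the integer gridlines: every point of the x-axis in the box is on the curve.
(c) Matching integer coefficients to the picture gives p.

3*x^3*y - 2*y^4 - x*y^2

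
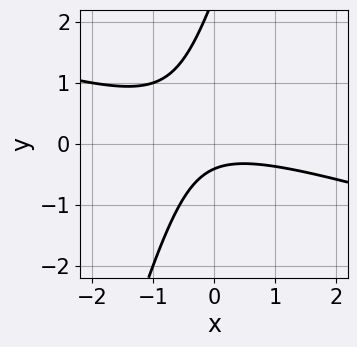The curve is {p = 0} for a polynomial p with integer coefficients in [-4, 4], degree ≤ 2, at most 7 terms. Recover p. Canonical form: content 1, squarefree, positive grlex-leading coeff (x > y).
x^2 + 3*x*y - y^2 + 2*y + 1

(a) Degree: the shape is more complex than any degree-1 curve, so deg p = 2.
(b) Checking where it meets the axes: the curve avoids every integer x-axis point in the box.
(c) Solving for integer coefficients yields p as stated.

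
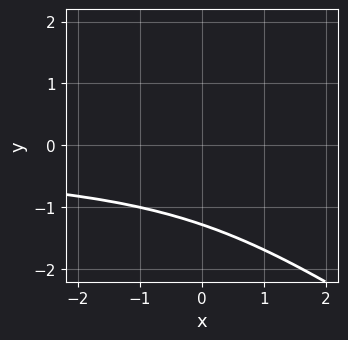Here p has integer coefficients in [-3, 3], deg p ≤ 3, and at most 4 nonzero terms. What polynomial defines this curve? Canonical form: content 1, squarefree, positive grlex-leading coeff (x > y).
2*x*y^2 + 3*y^3 + 2*y^2 + 3

First, degree: no degree-2 curve has this shape, so deg p = 3.
Next, against the integer gridlines: the curve avoids every integer x-axis point in the box.
Finally, fitting integer coefficients to these (and the overall shape) gives p.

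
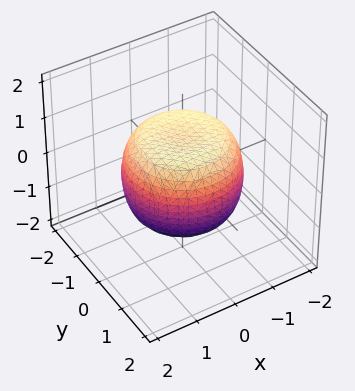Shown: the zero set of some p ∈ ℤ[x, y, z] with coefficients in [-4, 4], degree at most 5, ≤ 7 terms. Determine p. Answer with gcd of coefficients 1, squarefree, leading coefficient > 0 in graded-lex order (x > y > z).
2*x^4 + 4*x^2*y^2 + 2*y^4 - 2*x^2 - 2*y^2 + 3*z^2 - 3

deg p = 4. The shape is more complex than any degree-3 surface.
By symmetry, every cross-section ⟂ z is a circle, so x, y appear only via x² + y².
Checking where it meets the axes: a circular section at z = 1 has radius exactly 1; among the integer gridlines, it crosses the z-axis at z ∈ {-1, 1}.
Matching integer coefficients to the picture gives p.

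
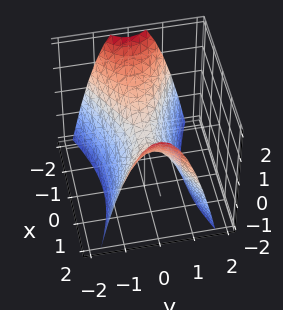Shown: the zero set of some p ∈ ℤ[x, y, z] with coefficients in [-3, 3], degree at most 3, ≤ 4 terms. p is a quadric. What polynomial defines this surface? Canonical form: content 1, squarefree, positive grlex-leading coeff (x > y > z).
x^2 - 3*y^2 - 2*z

deg p = 2.
Symmetries: mirror symmetry x ↦ −x ⇒ only even powers of x; mirror symmetry y ↦ −y ⇒ only even powers of y.
Reading off the gridlines: it crosses the y-axis at the gridline y = 0; it meets the z-axis at z = 0 (among the integer gridlines); one x-axis crossing is at x = 0.
Solving for integer coefficients yields p as stated.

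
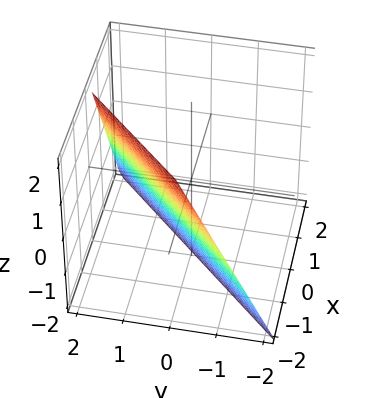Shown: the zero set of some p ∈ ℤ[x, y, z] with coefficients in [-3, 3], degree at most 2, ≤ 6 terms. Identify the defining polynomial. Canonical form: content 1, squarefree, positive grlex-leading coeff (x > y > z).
(a) deg p = 1. Every cross-section is a straight line — this is a plane.
(b) Checking where it meets the axes: it meets the z-axis at z = -2 (among the integer gridlines); it crosses the x-axis at the gridline x = -1.
(c) These observations pin down the coefficients. Check: (0, 1, 0) on the y-axis lies on the surface, and p(0, 1, 0) = 0. ✓

2*x - 2*y + z + 2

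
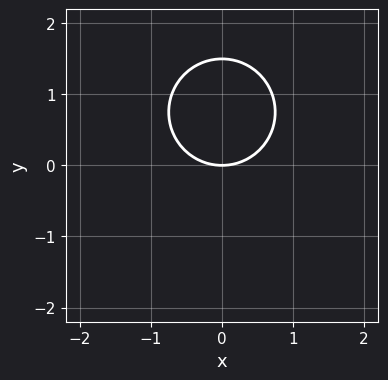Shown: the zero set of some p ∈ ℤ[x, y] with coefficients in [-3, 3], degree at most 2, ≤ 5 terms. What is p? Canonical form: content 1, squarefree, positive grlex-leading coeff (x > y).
deg p = 2. No degree-1 curve has this shape.
Symmetries: the x ↦ −x reflection is a symmetry, so x appears only in even powers.
Observable constraints: it meets the x-axis at x = 0 (among the integer gridlines); it meets the y-axis at y = 0 (among the integer gridlines).
Fitting integer coefficients to these (and the overall shape) gives p.

2*x^2 + 2*y^2 - 3*y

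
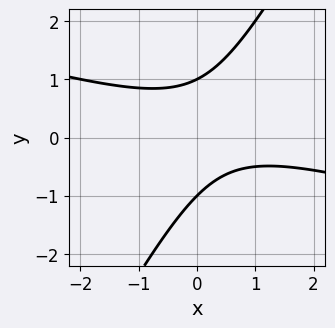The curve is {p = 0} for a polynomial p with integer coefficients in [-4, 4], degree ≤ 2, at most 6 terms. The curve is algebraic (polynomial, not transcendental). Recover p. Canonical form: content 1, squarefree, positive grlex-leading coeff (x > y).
x^2 + 3*x*y - 2*y^2 - x + 2

1. The degree is 2 — the shape is more complex than any degree-1 curve.
2. Checking where it meets the axes: among the integer gridlines, it crosses the y-axis at y ∈ {-1, 1}; no x-intercept at any integer in the box.
3. The integer polynomial consistent with all of this is the stated p.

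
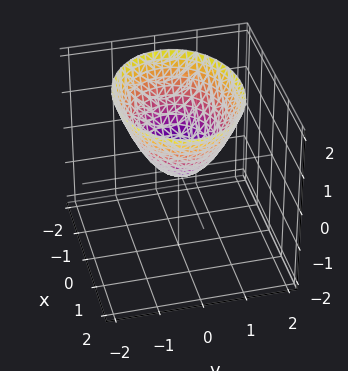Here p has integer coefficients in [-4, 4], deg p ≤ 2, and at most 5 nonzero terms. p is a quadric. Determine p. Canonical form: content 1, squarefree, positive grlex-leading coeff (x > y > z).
First, the degree is 2 — a paraboloid; a quadric.
Next, symmetries: it's symmetric under y → −y, forcing even powers of y; the x ↦ −x reflection is a symmetry, so x appears only in even powers.
Next, reading off the gridlines: it crosses the x-axis at the gridline x = 0; it meets the z-axis at z = 0 (among the integer gridlines); it crosses the y-axis at the gridline y = 0.
Finally, matching integer coefficients to the picture gives p.

2*x^2 + 3*y^2 - 3*z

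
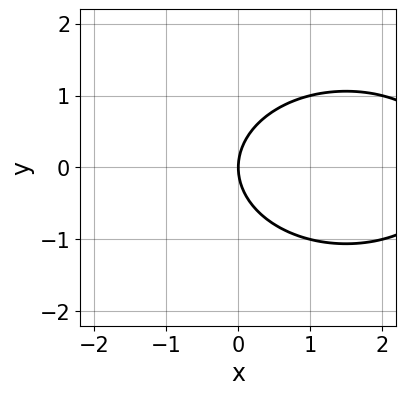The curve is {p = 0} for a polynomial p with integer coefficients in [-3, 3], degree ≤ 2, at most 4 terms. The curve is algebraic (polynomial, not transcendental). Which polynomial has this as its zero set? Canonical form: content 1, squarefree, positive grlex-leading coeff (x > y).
(a) deg p = 2. A generic line meets the curve in up to 2 points.
(b) Symmetries: the y ↦ −y reflection is a symmetry, so y appears only in even powers.
(c) Observable constraints: it meets the y-axis at y = 0 (among the integer gridlines); it meets the x-axis at x = 0 (among the integer gridlines).
(d) The integer polynomial consistent with all of this is the stated p.

x^2 + 2*y^2 - 3*x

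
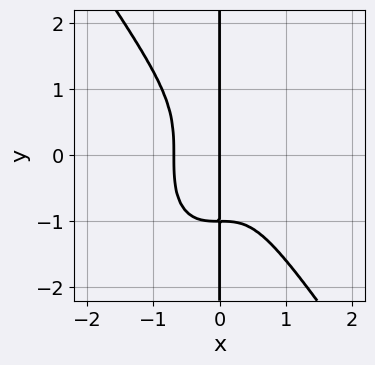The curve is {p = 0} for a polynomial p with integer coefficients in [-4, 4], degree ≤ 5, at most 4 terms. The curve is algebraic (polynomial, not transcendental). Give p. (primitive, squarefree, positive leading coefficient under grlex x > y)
3*x^4 + x*y^3 + x

The degree is 4 — no degree-3 curve has this shape.
Against the integer gridlines: every point of the y-axis in the box is on the curve; it meets the x-axis at x = 0 (among the integer gridlines).
The integer polynomial consistent with all of this is the stated p.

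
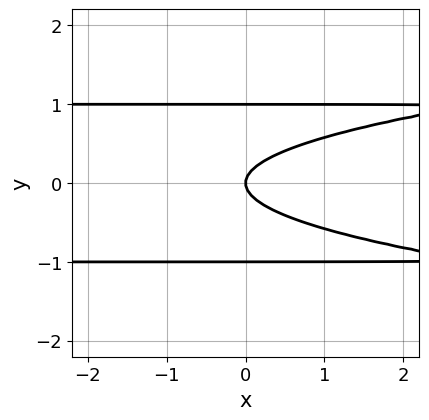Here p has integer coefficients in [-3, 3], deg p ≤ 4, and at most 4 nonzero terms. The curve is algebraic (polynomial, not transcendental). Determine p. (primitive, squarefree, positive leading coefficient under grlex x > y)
3*y^4 - x*y^2 - 3*y^2 + x

The degree is 4 — no degree-3 curve has this shape.
Symmetries: it's symmetric under y → −y, forcing even powers of y.
Observable constraints: it crosses the x-axis at the gridline x = 0; the y-axis gridline crossings are at y ∈ {-1, 0, 1}.
These observations pin down the coefficients.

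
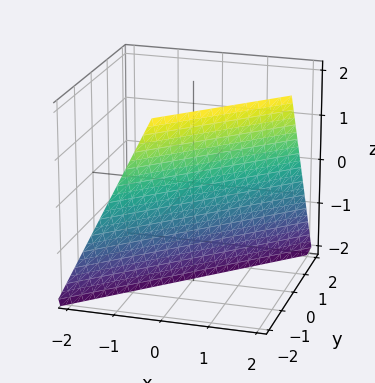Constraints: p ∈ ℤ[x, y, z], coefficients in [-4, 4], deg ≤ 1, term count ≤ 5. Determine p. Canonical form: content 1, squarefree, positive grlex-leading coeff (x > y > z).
2*x - 2*y - z - 2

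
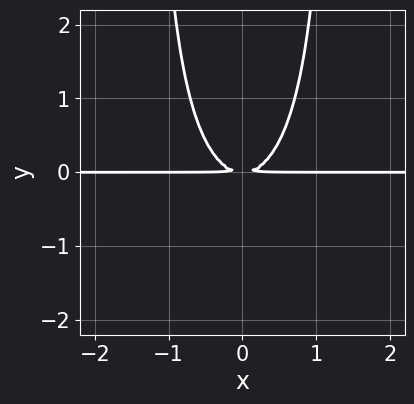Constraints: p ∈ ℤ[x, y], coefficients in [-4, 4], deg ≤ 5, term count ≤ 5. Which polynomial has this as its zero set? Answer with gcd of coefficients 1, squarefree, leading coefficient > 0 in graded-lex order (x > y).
x^2*y^2 + 3*x^2*y - 2*y^2

(a) Degree: the shape is more complex than any degree-3 curve, so deg p = 4.
(b) Symmetries: it's symmetric under x → −x, forcing even powers of x.
(c) Against the integer gridlines: every point of the x-axis in the box is on the curve.
(d) These observations pin down the coefficients.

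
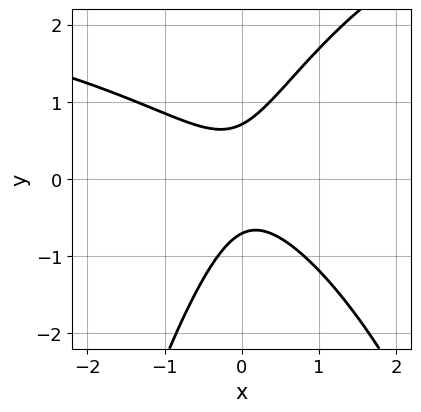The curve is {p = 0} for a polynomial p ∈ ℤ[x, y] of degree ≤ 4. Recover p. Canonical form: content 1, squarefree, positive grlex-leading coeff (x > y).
x^2*y - 3*x^2 - 2*x*y + 2*y^2 - 1

The degree is 3 — a generic line meets the curve in up to 3 points.
Observable constraints: the curve avoids every integer x-axis point in the box.
Putting this together gives p.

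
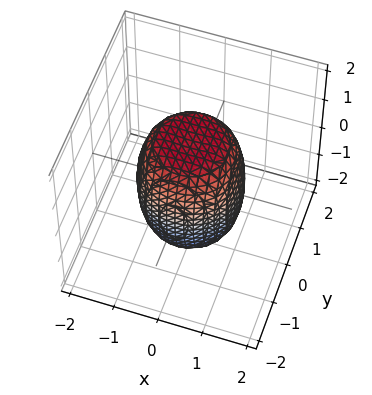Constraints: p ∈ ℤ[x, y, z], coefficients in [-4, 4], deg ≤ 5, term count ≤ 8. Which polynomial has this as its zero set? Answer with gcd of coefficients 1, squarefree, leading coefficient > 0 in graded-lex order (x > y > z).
2*x^4 + 4*x^2*y^2 + 2*y^4 - x^2 - y^2 + z^2 - 2

1. Degree: no degree-3 surface has this shape, so deg p = 4.
2. Symmetries: the surface is invariant under rotation about z: p = q(x² + y², z).
3. Against the integer gridlines: a circular section at z = -1 has radius exactly 1.
4. Putting this together gives p.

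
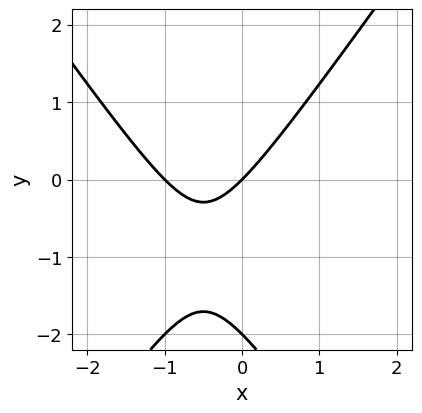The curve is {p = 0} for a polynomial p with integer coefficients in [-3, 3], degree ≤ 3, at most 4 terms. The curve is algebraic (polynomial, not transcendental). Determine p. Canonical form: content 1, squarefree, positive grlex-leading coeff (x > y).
First, deg p = 2.
Then, observable constraints: among the integer gridlines, it crosses the x-axis at x ∈ {-1, 0}; among the integer gridlines, it crosses the y-axis at y ∈ {-2, 0}.
Finally, solving for integer coefficients yields p as stated.

2*x^2 - y^2 + 2*x - 2*y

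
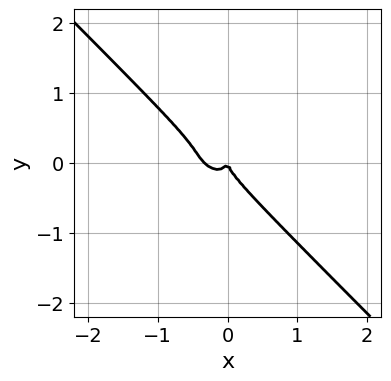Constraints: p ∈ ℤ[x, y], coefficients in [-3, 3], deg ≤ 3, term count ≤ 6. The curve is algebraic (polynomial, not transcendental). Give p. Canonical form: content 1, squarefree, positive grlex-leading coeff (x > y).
1. deg p = 3.
2. From the visible intercepts: it meets the x-axis at x = 0 (among the integer gridlines); it crosses the y-axis at the gridline y = 0.
3. Assembling these constraints gives the stated polynomial.

3*x^3 + 3*x^2*y + 3*x*y^2 + 3*y^3 + x^2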